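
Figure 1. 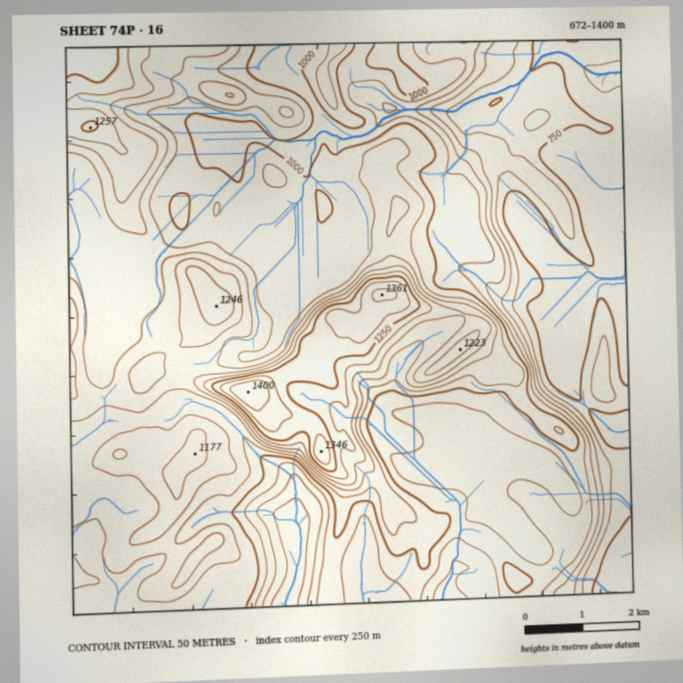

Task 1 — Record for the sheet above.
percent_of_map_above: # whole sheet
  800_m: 85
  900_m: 79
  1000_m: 55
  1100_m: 22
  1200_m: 8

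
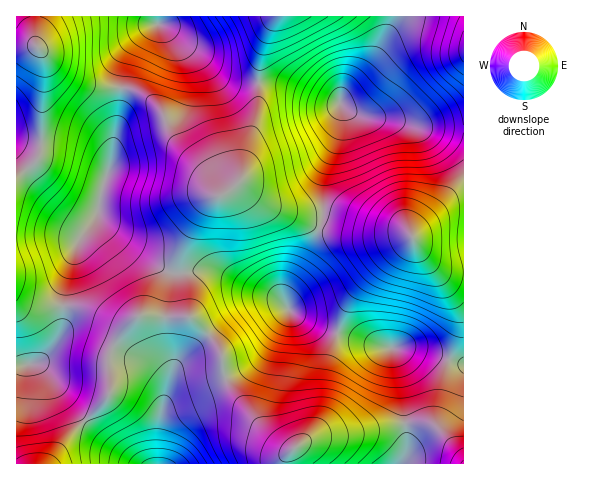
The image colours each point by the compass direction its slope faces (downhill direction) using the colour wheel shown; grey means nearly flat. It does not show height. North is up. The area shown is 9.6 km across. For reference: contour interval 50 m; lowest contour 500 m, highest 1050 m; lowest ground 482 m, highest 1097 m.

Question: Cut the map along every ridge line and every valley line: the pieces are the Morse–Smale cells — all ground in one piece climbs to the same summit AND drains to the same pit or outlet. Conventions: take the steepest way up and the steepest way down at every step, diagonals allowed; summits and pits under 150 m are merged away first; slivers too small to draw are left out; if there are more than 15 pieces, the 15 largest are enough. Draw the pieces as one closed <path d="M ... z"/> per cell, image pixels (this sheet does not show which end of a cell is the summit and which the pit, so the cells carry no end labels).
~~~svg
<path d="M210 270l-27 3 5 41 16 15 15 19 4 9 2 20 9 16 22 28 24 23 8 5 5 0 21-12 34-3 56-11-2-39-10-36-9-1-65-21-25-12-16-17-31-10-23-13z"/><path d="M157 316l-18 0-18 18-9 15-4 12 2 16-1 18-4 7-37 35-18 26 235 1 2-8 5-7-8-3-10-6-18-19-22-28-10-19-3-21-8-13-24-23z"/><path d="M42 52l2 36-4 64-2 7-22 19 1 187 11 0 13-5 10-10 9-16 3-8 1-35 4-20 9-27 21-31 3-23 9-24 11-69-1-9-23-1-28-10-9-6z"/><path d="M97 213l-18 26-6 16-9 36-1 35-7 17-18 19-22 3 1 99 32 0 19-27 37-35 5-11-2-24 1-12 12-21 15-16 3-2 50 0-6-43-16-1-30-19-38-33z"/><path d="M341 105l-1 24-16 45-1 44-4 10 28 7 62-1 4 3 9 16 15 14 10 5 16 1 1-143-48-3-25-7-24-2-17-6z"/><path d="M321 228l-3 2-12 27-20 36 0 11 7 10 30 15 60 18 30 1 43 14 8 1-1-90-16-1-10-5-15-14-9-16-4-3-62 1z"/><path d="M127 88l-6 1-9 71-11 30-3 27 14 16 25 20 28 17 14 4 3-2 0-16 3-12 14-29 8-11 12-9-7-8-9-18-29-31-12-27-19-17z"/><path d="M159 24l-13 7-16 18-7 18-2 21 22 6 19 17 12 27 29 31 11 21 7 6 13-8 7-9 5-29 12-37 1-30-24-2-12-4-24-23z"/><path d="M463 16l-70 0-3 11-16 32-30 33-4 12 8 6 19 8 24 2 25 7 47 2z"/><path d="M271 82l-12 1-1 30-12 37-4 25-5 10 26 19 56 24 4-10 1-44 16-45 0-26-20-4-29-13z"/><path d="M238 185l-27 14-12 16-16 36-1 21 34 0 30 15 28 9 11 8 2-14 19-33 13-28-56-25z"/><path d="M392 16l-114 0-10 16-6 17-3 33 32 4 32 14 17 2 4-10 30-33 16-32z"/><path d="M158 16l-123 0 0 24 2 7 8 9 15 15 9 6 28 10 23 1 4-26 6-13 16-18 12-7z"/><path d="M405 347l-12 2 9 35 2 39 24 0 6 3 29 32 1-94-37-12z"/><path d="M277 16l-118 0-1 8 41 30 24 23 19 5 16 0 4-33 6-17z"/>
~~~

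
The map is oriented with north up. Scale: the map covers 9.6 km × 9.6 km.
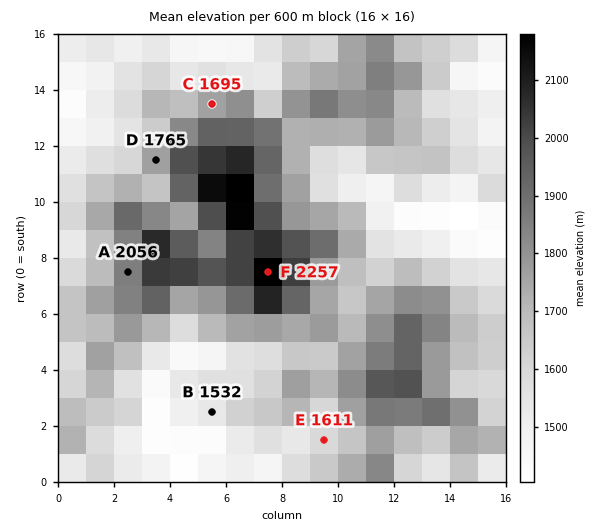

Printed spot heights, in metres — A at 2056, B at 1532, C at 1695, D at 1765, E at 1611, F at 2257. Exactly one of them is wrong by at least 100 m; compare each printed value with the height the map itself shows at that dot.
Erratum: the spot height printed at A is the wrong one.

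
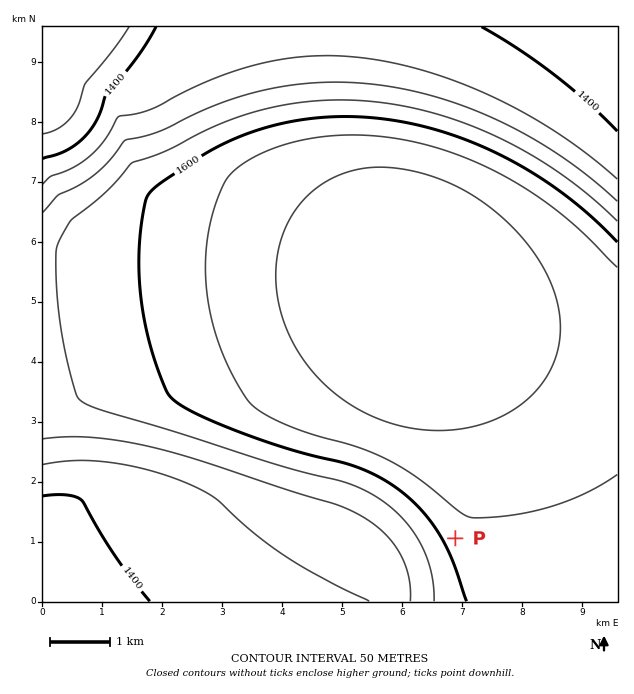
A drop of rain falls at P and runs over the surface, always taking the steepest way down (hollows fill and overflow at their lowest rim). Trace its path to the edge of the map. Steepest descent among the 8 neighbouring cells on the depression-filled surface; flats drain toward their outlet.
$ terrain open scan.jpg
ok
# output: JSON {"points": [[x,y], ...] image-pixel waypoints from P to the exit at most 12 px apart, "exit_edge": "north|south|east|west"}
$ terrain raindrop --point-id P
{"points": [[455, 538], [443, 550], [431, 553], [419, 555], [407, 559], [395, 570], [383, 582], [371, 594], [364, 601]], "exit_edge": "south"}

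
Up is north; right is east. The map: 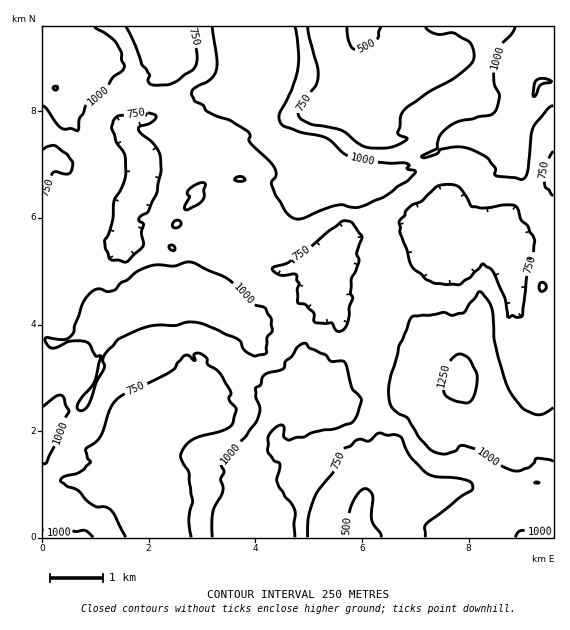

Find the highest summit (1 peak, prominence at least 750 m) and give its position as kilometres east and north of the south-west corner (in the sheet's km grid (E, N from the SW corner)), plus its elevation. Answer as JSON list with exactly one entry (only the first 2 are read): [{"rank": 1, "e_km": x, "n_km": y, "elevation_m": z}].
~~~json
[{"rank": 1, "e_km": 7.86, "n_km": 3.04, "elevation_m": 1374}]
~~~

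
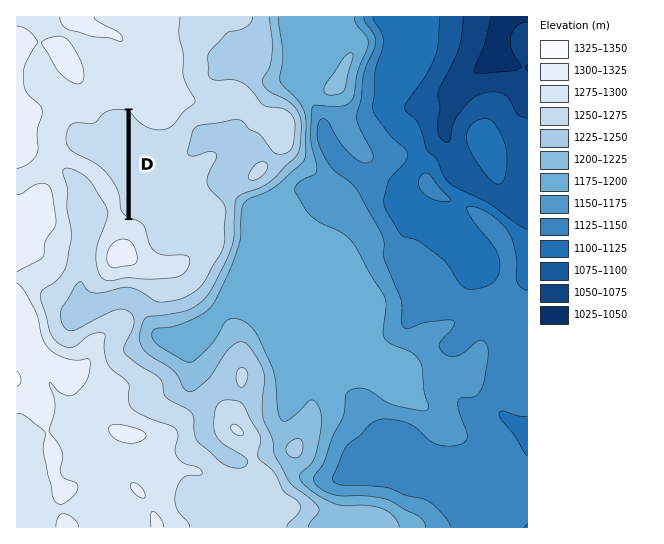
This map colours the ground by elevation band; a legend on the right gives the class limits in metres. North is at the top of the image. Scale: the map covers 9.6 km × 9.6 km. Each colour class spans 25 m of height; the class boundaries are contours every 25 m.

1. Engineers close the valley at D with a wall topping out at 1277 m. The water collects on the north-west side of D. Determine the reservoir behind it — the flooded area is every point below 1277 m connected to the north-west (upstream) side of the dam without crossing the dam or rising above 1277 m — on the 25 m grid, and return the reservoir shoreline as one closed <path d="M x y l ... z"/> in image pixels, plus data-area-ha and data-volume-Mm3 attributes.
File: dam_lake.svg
<path d="M126 108l-21 1-6 3-6 7-4 1-18 0-6 6-1 5 0 14 1 2 8 8 12 4 16 9 11 13 7 14 0 15 6 7 2 0-1-109z" data-area-ha="124" data-volume-Mm3="14.38"/>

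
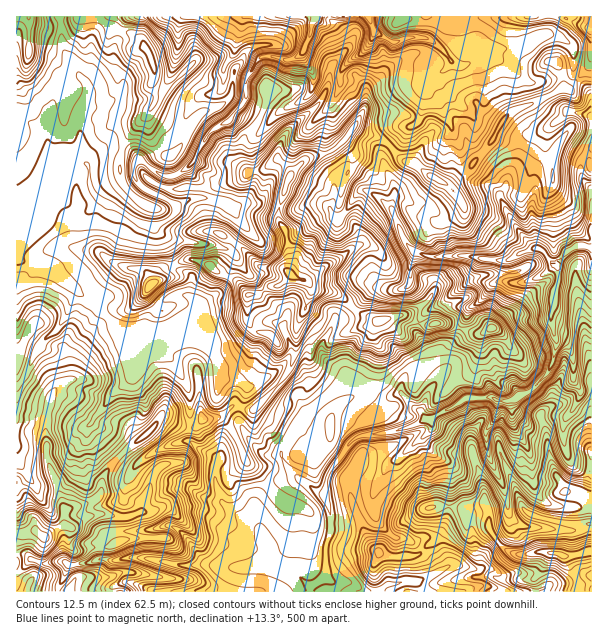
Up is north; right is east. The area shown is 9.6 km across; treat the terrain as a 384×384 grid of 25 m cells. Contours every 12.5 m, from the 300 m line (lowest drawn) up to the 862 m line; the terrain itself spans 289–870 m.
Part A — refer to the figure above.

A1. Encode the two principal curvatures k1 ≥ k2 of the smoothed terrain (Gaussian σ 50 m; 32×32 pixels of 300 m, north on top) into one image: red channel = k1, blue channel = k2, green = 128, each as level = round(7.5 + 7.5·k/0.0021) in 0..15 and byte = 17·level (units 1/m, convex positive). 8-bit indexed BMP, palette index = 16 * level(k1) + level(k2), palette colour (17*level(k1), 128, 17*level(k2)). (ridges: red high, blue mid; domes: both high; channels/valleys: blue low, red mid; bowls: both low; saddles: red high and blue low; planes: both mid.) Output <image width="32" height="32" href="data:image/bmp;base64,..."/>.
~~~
<image width="32" height="32" href="data:image/bmp;base64,Qk02CAAAAAAAADYEAAAoAAAAIAAAACAAAAABAAgAAAAAAAAEAAATCwAAEwsAAAABAAAAAAAAAIAAABGAAAAigAAAM4AAAESAAABVgAAAZoAAAHeAAACIgAAAmYAAAKqAAAC7gAAAzIAAAN2AAADugAAA/4AAAACAEQARgBEAIoARADOAEQBEgBEAVYARAGaAEQB3gBEAiIARAJmAEQCqgBEAu4ARAMyAEQDdgBEA7oARAP+AEQAAgCIAEYAiACKAIgAzgCIARIAiAFWAIgBmgCIAd4AiAIiAIgCZgCIAqoAiALuAIgDMgCIA3YAiAO6AIgD/gCIAAIAzABGAMwAigDMAM4AzAESAMwBVgDMAZoAzAHeAMwCIgDMAmYAzAKqAMwC7gDMAzIAzAN2AMwDugDMA/4AzAACARAARgEQAIoBEADOARABEgEQAVYBEAGaARAB3gEQAiIBEAJmARACqgEQAu4BEAMyARADdgEQA7oBEAP+ARAAAgFUAEYBVACKAVQAzgFUARIBVAFWAVQBmgFUAd4BVAIiAVQCZgFUAqoBVALuAVQDMgFUA3YBVAO6AVQD/gFUAAIBmABGAZgAigGYAM4BmAESAZgBVgGYAZoBmAHeAZgCIgGYAmYBmAKqAZgC7gGYAzIBmAN2AZgDugGYA/4BmAACAdwARgHcAIoB3ADOAdwBEgHcAVYB3AGaAdwB3gHcAiIB3AJmAdwCqgHcAu4B3AMyAdwDdgHcA7oB3AP+AdwAAgIgAEYCIACKAiAAzgIgARICIAFWAiABmgIgAd4CIAIiAiACZgIgAqoCIALuAiADMgIgA3YCIAO6AiAD/gIgAAICZABGAmQAigJkAM4CZAESAmQBVgJkAZoCZAHeAmQCIgJkAmYCZAKqAmQC7gJkAzICZAN2AmQDugJkA/4CZAACAqgARgKoAIoCqADOAqgBEgKoAVYCqAGaAqgB3gKoAiICqAJmAqgCqgKoAu4CqAMyAqgDdgKoA7oCqAP+AqgAAgLsAEYC7ACKAuwAzgLsARIC7AFWAuwBmgLsAd4C7AIiAuwCZgLsAqoC7ALuAuwDMgLsA3YC7AO6AuwD/gLsAAIDMABGAzAAigMwAM4DMAESAzABVgMwAZoDMAHeAzACIgMwAmYDMAKqAzAC7gMwAzIDMAN2AzADugMwA/4DMAACA3QARgN0AIoDdADOA3QBEgN0AVYDdAGaA3QB3gN0AiIDdAJmA3QCqgN0Au4DdAMyA3QDdgN0A7oDdAP+A3QAAgO4AEYDuACKA7gAzgO4ARIDuAFWA7gBmgO4Ad4DuAIiA7gCZgO4AqoDuALuA7gDMgO4A3YDuAO6A7gD/gO4AAID/ABGA/wAigP8AM4D/AESA/wBVgP8AZoD/AHeA/wCIgP8AmYD/AKqA/wC7gP8AzID/AN2A/wDugP8A/4D/ALanose2s7Oz5OS1hoeHh4eGhoW0g5ODpaalpKPEc5WmksFwsKCw0bCQoIR2d4eGh5eFhci2t6eEc4OTpaSVx5WT2bPVtPfExfjDtoaHh4eHl5SWyMikpZaVpsXl5ufG17bHxdh0hKSxsOOVhod3h4eXg4alkqWVhaem52KSkqS0taK2psW1xsjnt4WGhnaHl7iCp4aFptrHt5bXkPjDk5SkcsaGx5WGtpWElZWGdqeXlIS3hoWFt6eVxcXSg6W4t5SmxoW2loPHpbWUlaamloS3kbiHhYWmlnTVkNWDt9SiddaFhobXpJDW6YJ02JWEmJizs7iWg5aUlfewxYP2cLaF14Z1hnbX14KgpoTFlYWGh7iQoLHVoqWm9/GjlPiByIW3hnWDp6fWuKPpxYS2l4WHqJa3t7OhkKbn4KC21oKnhaiXmJWUlpTZgsWUteiUhYWGl4eWpKPlkKCwoLT3xrSEmKint5RlhraDtoSFhPaDl4WHh5eEp5bW2NSywNDEw5OXh5eXhnaGhaandoeGotWmdXWEpYSWhnamlqb6oPTEpoOnl4eGh3eHloaGlXT4s6S1g7fGpYN0haZ017ihsce1paOXh3aGh4eHh4S35rPWhaPGuLfG4+bT1/nGpoCFx5WplZeGlrWUpoZ2ldaGhbS1Y5XH1/jDtaOh17W2gZW2hZeGhoZ1pfZxdHRi+Oa1c+fFxoNxcMTVwtOjdbaSpaaHhoaHhpe16NaTteWzksXXyJVjdafB5vnHs9TTosOytIaHh4a317amtff3pZPkxbel58V12KSQkKCAkIDlsaHWh4eYlqd1hnZ0opHUxWCkxbZzttjIgMe3psenpoKllKGHd4eHh4eEhKOnx6aCpfimhWO1p5WRqKfHp6ahtZeXs4eHh4eGhLfnooOVhHRz9XN1lbKWgqWGdce4lbO0uKezh4eHl4anw9Ll56antpTEx4WGxYKmdYXHx4SElaXHt4KIh4eHhsehwLGQtZfI1rX3lXS3lYS31qaVx4aFh7eWtIiHh4eHppK2uNWguZaD+JPn5qWWpLamdYa2t4aXp7aDiIeHhoeGp6eG15CixpPVw4OE96WmdKamlYXHhoaE6KSHh5eGh4eXyIaG57Gg14HU04O195WnlJWXhZbXl4aRoYaHh4eHhoW2lnWF1bDmp6PBs4XmdXZ2h4aXhoa25sa0pYWHhneHdde0tpaT4PfYx6DlpbemdoeGh4eHhoR0trXVlYaGhpWX2ILX2LL2sJCQo9iwpLe2h6aFhoeHlsmmtcWVhJeWlbjIlMWmhZX2+Nagl+eQwKCxk5eHhoaElIK0xpaTuaa2s6OSo5N1hZSUxZDG2MDY2Na3iIeXtsazxdg="/>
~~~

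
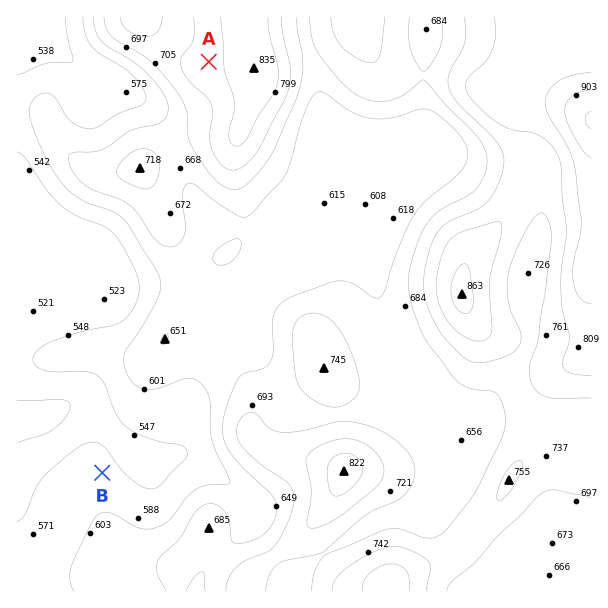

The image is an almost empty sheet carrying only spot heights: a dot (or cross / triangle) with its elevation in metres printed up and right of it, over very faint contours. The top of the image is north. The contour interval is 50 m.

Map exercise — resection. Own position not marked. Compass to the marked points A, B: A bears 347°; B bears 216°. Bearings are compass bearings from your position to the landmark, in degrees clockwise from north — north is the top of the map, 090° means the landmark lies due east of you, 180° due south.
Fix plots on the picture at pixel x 255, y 262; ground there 630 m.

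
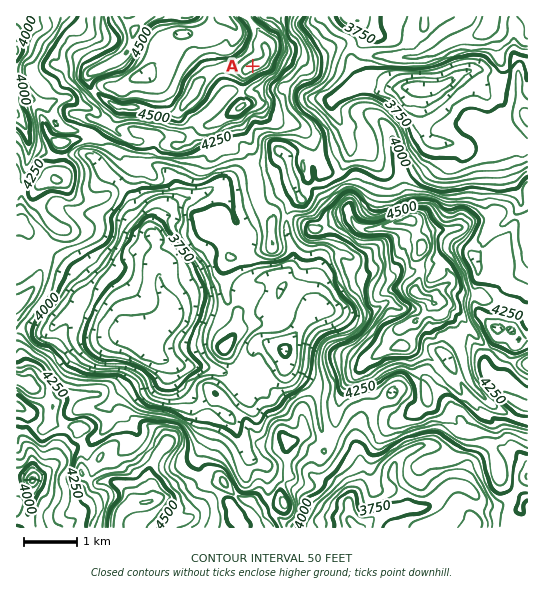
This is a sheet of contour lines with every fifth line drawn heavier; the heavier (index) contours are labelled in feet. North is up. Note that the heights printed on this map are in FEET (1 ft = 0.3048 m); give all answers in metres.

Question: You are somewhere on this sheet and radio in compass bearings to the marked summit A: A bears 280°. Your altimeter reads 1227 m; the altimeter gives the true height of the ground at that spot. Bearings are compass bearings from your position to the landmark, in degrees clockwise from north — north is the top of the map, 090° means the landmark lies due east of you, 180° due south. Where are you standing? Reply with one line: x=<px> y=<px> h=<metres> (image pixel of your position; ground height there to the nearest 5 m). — x=316 y=77 h=1225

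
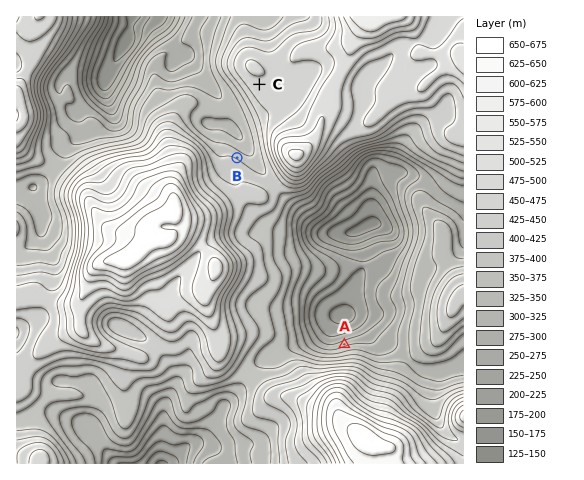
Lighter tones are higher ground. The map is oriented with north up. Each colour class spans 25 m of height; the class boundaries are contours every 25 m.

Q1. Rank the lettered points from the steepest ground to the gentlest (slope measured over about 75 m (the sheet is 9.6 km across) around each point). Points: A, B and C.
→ A B C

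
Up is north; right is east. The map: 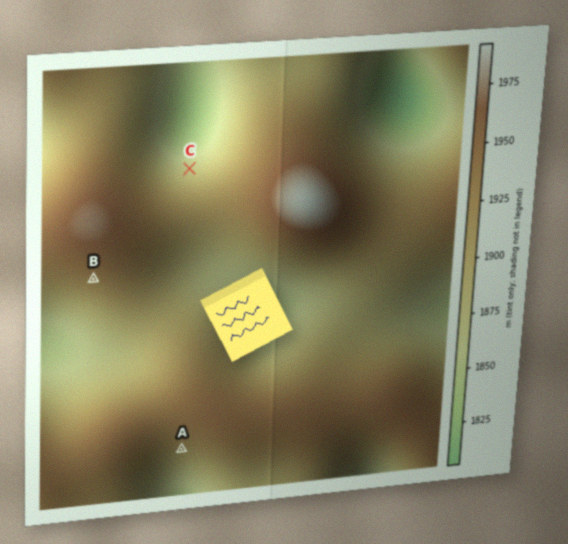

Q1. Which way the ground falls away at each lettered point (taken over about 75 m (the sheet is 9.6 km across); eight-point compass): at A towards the S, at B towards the S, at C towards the N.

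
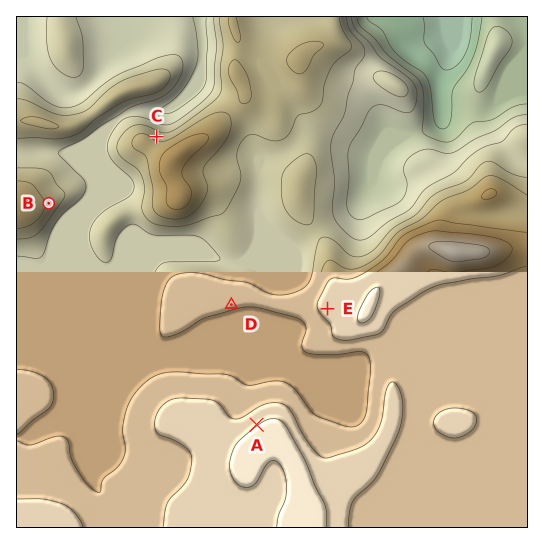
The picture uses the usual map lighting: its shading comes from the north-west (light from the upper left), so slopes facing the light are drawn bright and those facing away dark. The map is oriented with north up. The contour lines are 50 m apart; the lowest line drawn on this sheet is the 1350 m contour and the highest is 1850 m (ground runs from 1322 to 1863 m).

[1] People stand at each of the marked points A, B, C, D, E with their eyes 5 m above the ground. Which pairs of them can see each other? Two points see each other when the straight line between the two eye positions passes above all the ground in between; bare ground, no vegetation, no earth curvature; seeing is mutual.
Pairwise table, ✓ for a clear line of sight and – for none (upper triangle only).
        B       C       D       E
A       ✓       –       ✓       ✓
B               –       –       ✓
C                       –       –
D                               ✓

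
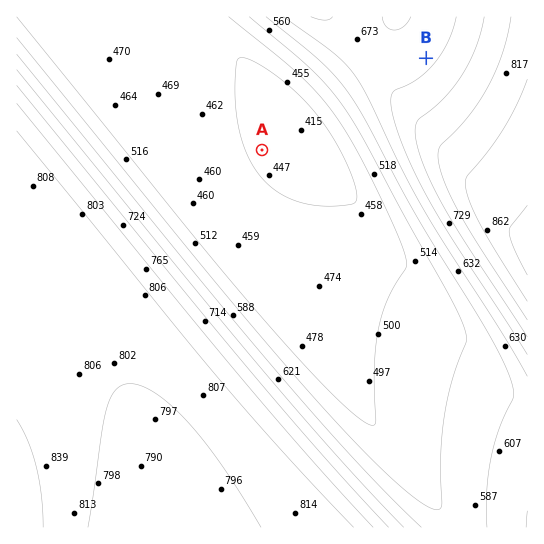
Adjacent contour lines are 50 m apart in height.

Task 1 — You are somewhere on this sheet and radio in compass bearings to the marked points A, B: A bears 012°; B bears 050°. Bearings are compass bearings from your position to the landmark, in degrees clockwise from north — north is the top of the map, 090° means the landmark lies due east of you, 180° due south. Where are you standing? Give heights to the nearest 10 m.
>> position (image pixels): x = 250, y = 206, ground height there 460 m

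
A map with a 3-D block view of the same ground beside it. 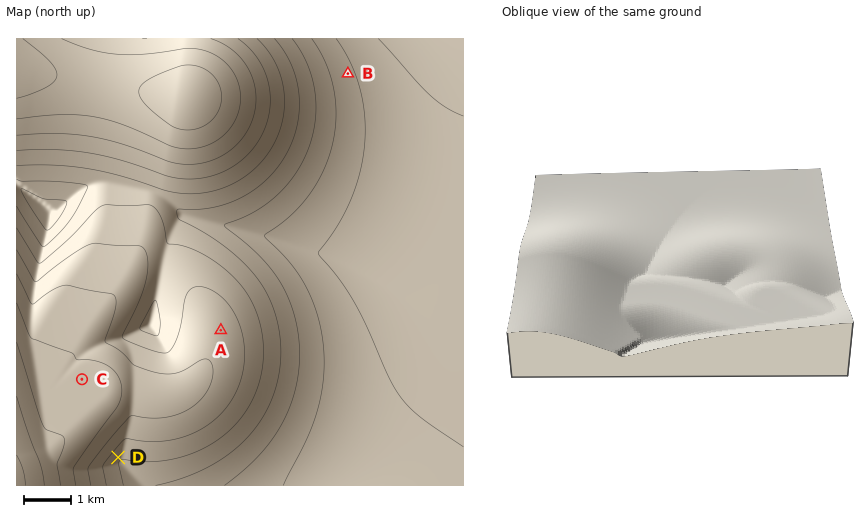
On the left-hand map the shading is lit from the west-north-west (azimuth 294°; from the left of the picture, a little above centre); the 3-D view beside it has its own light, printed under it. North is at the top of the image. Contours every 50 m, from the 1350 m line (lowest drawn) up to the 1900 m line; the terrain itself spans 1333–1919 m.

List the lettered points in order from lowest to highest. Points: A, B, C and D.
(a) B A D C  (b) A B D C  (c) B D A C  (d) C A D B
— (c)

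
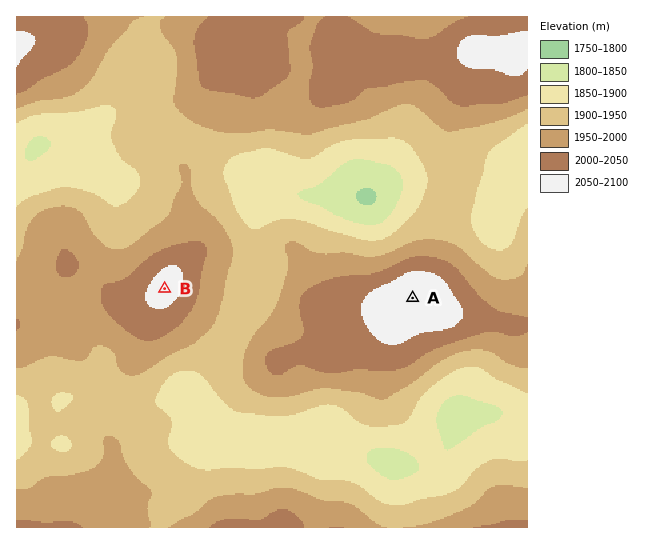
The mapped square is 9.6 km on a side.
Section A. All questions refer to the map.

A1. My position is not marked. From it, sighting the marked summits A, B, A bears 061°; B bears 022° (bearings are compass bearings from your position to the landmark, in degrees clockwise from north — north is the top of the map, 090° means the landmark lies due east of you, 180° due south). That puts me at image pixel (88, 478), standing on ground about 1970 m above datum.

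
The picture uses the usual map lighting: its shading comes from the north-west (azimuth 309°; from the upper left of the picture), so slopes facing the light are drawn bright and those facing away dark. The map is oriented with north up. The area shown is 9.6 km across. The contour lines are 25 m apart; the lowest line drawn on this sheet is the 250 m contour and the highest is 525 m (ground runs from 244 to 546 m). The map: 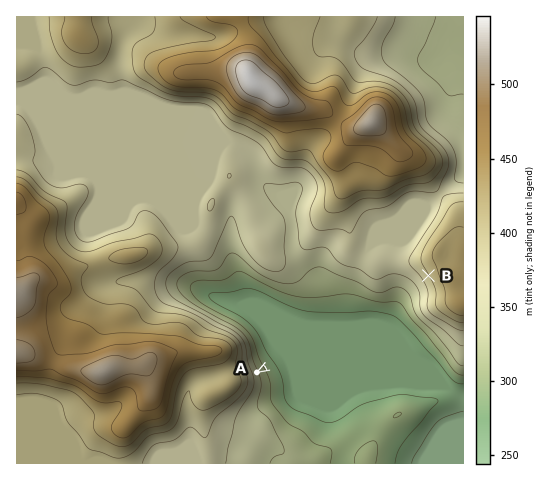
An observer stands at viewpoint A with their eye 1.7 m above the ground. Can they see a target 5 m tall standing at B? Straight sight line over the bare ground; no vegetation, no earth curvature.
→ yes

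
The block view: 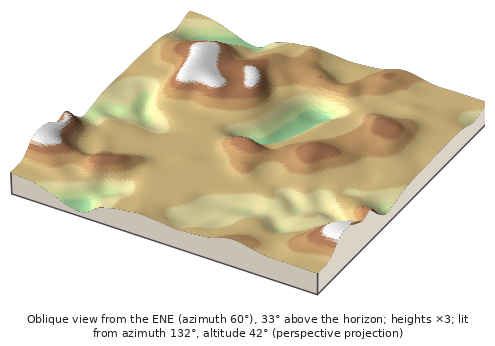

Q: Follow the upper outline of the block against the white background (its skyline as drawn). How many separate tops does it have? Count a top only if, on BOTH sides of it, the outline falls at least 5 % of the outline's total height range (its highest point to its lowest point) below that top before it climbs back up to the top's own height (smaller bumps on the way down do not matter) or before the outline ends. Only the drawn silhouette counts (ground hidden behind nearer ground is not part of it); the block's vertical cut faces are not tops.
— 1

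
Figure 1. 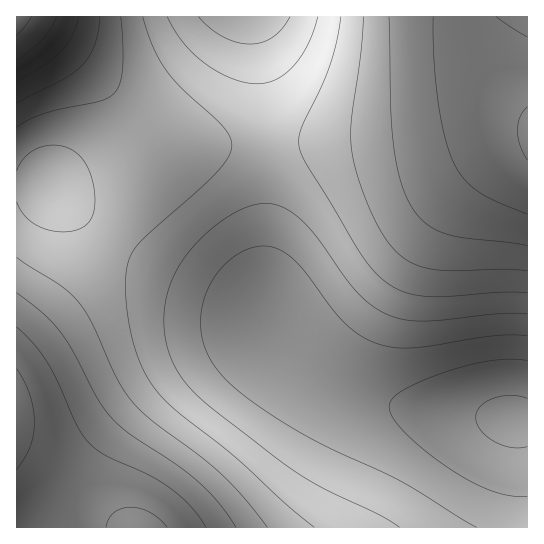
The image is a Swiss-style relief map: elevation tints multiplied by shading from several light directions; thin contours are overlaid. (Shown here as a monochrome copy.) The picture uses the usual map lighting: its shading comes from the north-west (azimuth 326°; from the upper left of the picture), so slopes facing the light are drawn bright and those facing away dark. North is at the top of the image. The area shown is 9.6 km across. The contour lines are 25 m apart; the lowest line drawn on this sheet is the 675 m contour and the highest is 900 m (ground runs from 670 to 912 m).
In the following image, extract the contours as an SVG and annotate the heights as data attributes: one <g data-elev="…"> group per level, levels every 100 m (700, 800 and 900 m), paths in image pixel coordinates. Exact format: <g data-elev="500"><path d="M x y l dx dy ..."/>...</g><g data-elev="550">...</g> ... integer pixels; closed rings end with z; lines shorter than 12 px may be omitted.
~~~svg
<g data-elev="700"><path d="M527 497l-17-1-17-5-19-8-21-12-25-18-22-19-12-15-5-12 3-8 9-8 18-9 26-10 24-7 22-4 19-2 17 1"/></g><g data-elev="800"><path d="M267 527l-24-30-22-23-22-19-47-34-20-19-16-25-27-59-14-20-16-13-42-28"/><path d="M17 127l12-7 13-6 57-13 9-3 6-5 6-10 3-14 0-23-2-29"/><path d="M363 17l-2 38-10 64 0 27 4 20 8 25 10 26 11 20 9 12 10 9 11 6 12 4 23 3 53-2 25 2"/></g><g data-elev="900"><path d="M17 35l14-18"/></g>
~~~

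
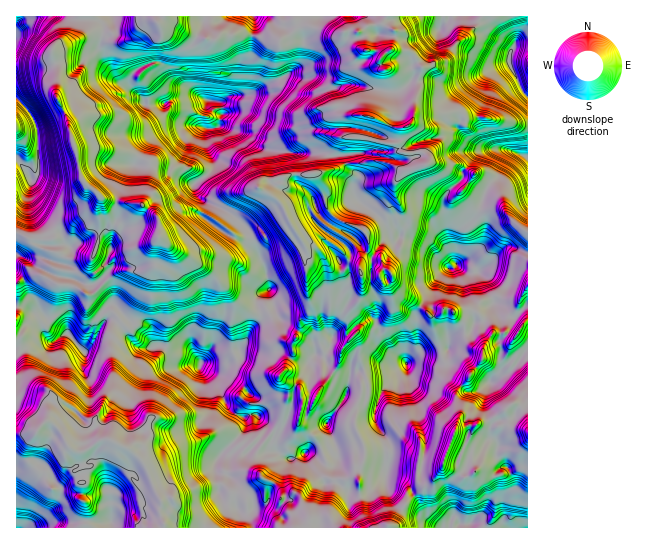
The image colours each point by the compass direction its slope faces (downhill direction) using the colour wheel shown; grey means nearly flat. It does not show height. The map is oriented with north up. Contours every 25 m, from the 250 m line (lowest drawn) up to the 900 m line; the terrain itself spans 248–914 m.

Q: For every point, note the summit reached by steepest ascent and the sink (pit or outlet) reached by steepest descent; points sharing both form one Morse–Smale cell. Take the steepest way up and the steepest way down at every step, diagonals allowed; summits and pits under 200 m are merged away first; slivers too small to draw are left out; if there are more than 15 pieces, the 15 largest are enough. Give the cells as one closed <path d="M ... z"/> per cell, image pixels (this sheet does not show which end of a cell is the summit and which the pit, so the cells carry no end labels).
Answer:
<path d="M157 21l-8 0-6 3-13 16-5 1-8-1-6-5-22-2-26 14-9 1-2 7 5 12-1 30 11 20 8 32 6 2 17-3 27 4 24 9 2 12-3 9 0 13-5 10 14 12 2 16 2-4 9-5 11-12 13-3 16 7 28 21 12 0 16-5 21-14-7-16-11-8 13-17 12-4 25 0 20-5 11-5 32-2 20 10 18-5-7-13-7 0-6-3 0-21-9-2-16-9 10-31 0-12-5-12 1-8-6-4-10 0-5-5-3-14-10-1-13 5-13-7-18-4-5 2-17 13-36-7-24 2-10 5-16-3-21-12-15-1z"/><path d="M287 217l-24 16-5 0-8 4-12 0-4-4-5 10-12 10-19-1-4 3-8 0-16-8-11-10-3 8 0 17-5 6-5 3-25 0-10 5-20 19-4 0-16-10-10 0-18-9-12-1-15 10 0 52 3 9 2 3 12-5 21-3 9-6 6 0 16 16 10-12 9-17 2-2 8 0 9 9 5 9 11 10 22-3 10 6 18 0 11 10 0 8 16 16 12 22 6 6 11 6-2 12-16 18 7 2 5-3 8 4 14-17-2-15 14 19 0 10 9 7 12 3 9-6 7 0 9 8 8 2 9-6 1-4-10-30 18-26 6-24 28-6 18 0 9-3 13-11 27-2 3-12 8-4 8-2 0-3-1-7-11-9 0-3-10-2-4 6-9 1-16-15-16-6-9-11-6-1-3-4 0-6 4-6-3-4-15 0-6 4 3 12-3 20-13 15 0 19 4 5-10 12-4 17-16 20-6 14-4 3-8-1-3-14-17-8-4-4 8-10 6-13-1-11 7-12 1-10 8-7 3-8-4-16 0-41z"/><path d="M114 320l-8 0-2 2-9 17-10 12-16-16-6 0-9 6-21 3-13 6 7 21 14 16 6 2 5 6-5 26 6 2 7 7 8 16 6 5 11 0 10-8 12-4 30 16 6 6 12 29 6 11-1 13 5 14 54 0 8-10 2-15-6-2-3-4-1-18-4-14 4-8 21-22 5-9 0-7-11-6-6-6-9-18-19-20 0-8-9-9-20-1-10-6-22 3-11-10-5-9z"/><path d="M465 333l-14 4-5 14-27 2-13 11-9 3-18 0-28 6-6 24-18 26 10 30 0 2-7 6-8 2-12-10-7 0-9 6-12-3-9-7 0-10-14-19 2 15-5 8-9 9-8-4-5 3-8-2-10 12 0 8 16 10 3 14 8 2 3 2 15-14 2-4 11 4 9 11-2 4 7 3 1 9 6 8 2 10 90 0 2-3 4 0 14-24 22-16 14-18 1-9 16-41-4-23 27-35 0-8-9-3-6-6z"/><path d="M162 16l-146 1 0 81 15 16 5 11 3 38-2 10-7 4-5-8-9-8 0 72 13 6 5 0 1 4 8 6 18 4 8 6 21 0 3-3-2 13 2 5-4 7-2 14 7-2 17-17 10-5 25 0 9-6 1-20 3-7 0-19-6-7-12-8-38-5-20-18-15-60-12-24 1-30-5-12 0-5 6-3 5 0 26-14 22 2 8 6 11-1 13-16 6-3 9 2z"/><path d="M437 163l-8 0-24 8-10 12 0 14-7 10-24 24 5 12-1 10 6 4 7 2 3 10 8 5 0 5-5 4 11 12 16 6 16 15 9-1 4-6 10 2 0 3 11 9 1 10 4 0 8-12 8-3 8-15-6-17 0-5-10-10 10-6 18-18 8 0 14 6 1-20-21-19-7-17-9-9-10-5-7-10-16-9-13 1z"/><path d="M527 16l-140 0-3 9 11 6 0 8-4 10 19 3 11 15-4 12 2 11-4 11 0 13 23 1 21-3 8 7 20-2 40 8z"/><path d="M50 421l-4 0-9 11-21 2 1 94 147-1-4-13 1-13-6-11-12-29-6-6-7-6-25-10-25 14 3 12-6 4-12-14 3-10-5-11z"/><path d="M505 411l-18 10-10 3-10 16-14-5-12 35-12 15-22 16-12 22-6 2 0 3 60 0 2-8 8 4 7 0 1 4 61-1 0-96-15-4z"/><path d="M382 161l-32 2-11 5-20 5-25 0-12 4-13 16 11 9 9 20 14 20 4 5 6-2 4 3 17 23 9 0 6-6 12 2 5-4 15-1 0-3-7-2-6-4 1-10-5-12 24-24 7-10 0-14 9-12z"/><path d="M513 247l-8 0-18 18-10 6 10 10 0 5 6 17-8 15-8 3-5 9-7 4 3 8 6 6 9 3 0 8-27 35 4 17-3 18 30-8 26-17 6 1 9 12 0-163z"/><path d="M459 112l-44 3-8 12-7 2 0 21 6 3 16-1 5 3 2 8 16 2 13-1 16 9 7 10 10 5 9 9 7 17 20 18 1-106-41-9-20 2z"/><path d="M313 245l-8 1 2 44 4 12-2 9-9 10-1 10-7 12 1 11-6 13-8 10 4 4 15 6 5 15 7 2 5-3 6-14 18-22 2-15 10-12-4-5 0-19 13-15 3-10-2-18-3-6-9 0-6 6-9 0-11-17z"/><path d="M386 16l-40 0-1 3 3 11 9 3 3 13 5 5 10 0 6 4-1 8 5 12 0 12-10 31 16 9 12 1 4-1 6-8 2-18 4-11-2-11 4-12-11-15-19-3 4-10 0-8-11-6z"/><path d="M345 16l-182 0-4 7 15 2 9 7 16 7 15 1 7-5 24-2 36 7 17-13 5-2 35 11 10-6z"/>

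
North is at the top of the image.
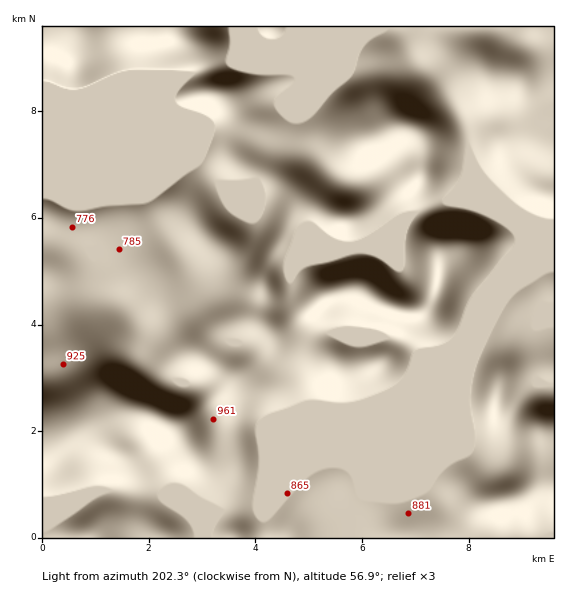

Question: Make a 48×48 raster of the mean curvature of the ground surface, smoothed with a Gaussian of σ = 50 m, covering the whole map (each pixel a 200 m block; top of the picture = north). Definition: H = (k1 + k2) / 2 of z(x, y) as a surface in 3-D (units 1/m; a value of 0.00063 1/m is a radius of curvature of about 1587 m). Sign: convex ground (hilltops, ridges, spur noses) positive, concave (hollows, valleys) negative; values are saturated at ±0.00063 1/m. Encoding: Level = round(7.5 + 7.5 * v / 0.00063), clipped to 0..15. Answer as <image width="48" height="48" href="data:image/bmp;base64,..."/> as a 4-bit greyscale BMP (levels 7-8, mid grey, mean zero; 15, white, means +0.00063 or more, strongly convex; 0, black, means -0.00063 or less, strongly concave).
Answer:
<image width="48" height="48" href="data:image/bmp;base64,Qk32BAAAAAAAAHYAAAAoAAAAMAAAADAAAAABAAQAAAAAAIAEAAATCwAAEwsAABAAAAAAAAAAAAAAABEREQAiIiIAMzMzAERERABVVVUAZmZmAHd3dwCIiIgAmZmZAKqqqgC7u7sAzMzMAN3d3QDu7u4A////AGet/Zd4vbhmfuloy4Z3d3eaqpd4hkNYdnRIzbiJmXV3WZZFq4d3d3eImYdnh0RphXdRe7l3ZUd3d3Rlapd3d3d2eHVXu5iqhjV2NXZVRXd2eIV3V5l3d3dmVmVYvM3tqEEBMyNFRXVniZVndYmId3d3d1aJmHm926l0ITV2QyR4iadXd2iZh3eId2aZdTNa29yWVoqoU0aHebhHd3Znd3h3d3VnZUE4yrypis25dnmWWLk3eHd3d4h4eHdkRmM4uau6qql2ec2lR7hHd4d3d3eHiHd3N3NJypq7uoVEe+6UN5VXh3d3d3d4h4h3N4Rb64mry5dnr/+0JnNHd4iHd3d3iHd3KJRu/Ymqu7u8///XRnQTZ3d3d3d3eHh3GtU763iau73u2neamahlVFZURWd3d4h2LfgkdVZ5zd25dAA2vMuYiGVXdSJXd4d2HPsyMjRXvtlTMyIUncuYd2eaqYczd3h3Cv11ZjRWi5QASHVnnNuWVme9y821R3eHCP6XiWdmeXMCaarMmJqYZWjOus/6J3d3NcyHiniIeIZEaKzbdVaKlle7dGvpEkZ3YplleGiIeJllV4mpdlWMt1VkRVNDEjJHdHl1Z2eHd4hlZ3d5qpi8uFMiMhAEirgld1qGZ3d2ZnZWiHZnmqu5d4dTI1ad//tBd1mnd3dlVVVYmXZWd4mXM57aib7///xAZ3Wpd4dmVlVoqYZmZmjKMH//3f+3af5QF3Z6iJh2Z3d4mYZmdmr9MG3///xQBP+DA3dmiqmHd3eJmYZnh1n8Elma3/owBP+3QFd3V6mHd3eJmXZoiFXMNzABWaUACP/blAZ3d4d3d3d4h2V5q3N9hndiAAFiDP/u2UJ3d2Z3d3d4dlebzII75nd1RHdzHv///qdnd3eIiHeIZWm8uXIX6Xc1lzV1Df///JZnd5mZqoiYZovKdTIEvGSf/rY3BZmIYxR3ZclUWIiYeKzJQVcjnbnP/syDIAAAAmdjNmNnZVVDOby4NndSjduYiIq5ZBA1d3Y3vXd3d3d3UYunR3dUndpjIkeavZM3d2SKy4d3d3h3dieWZmd4rLhBESV53+hFdkeZh3d3d3eHd3RXiqqIeHUzRVVWv+hkdImGZ4eHd3d4h3dlvLhkRUQ2mpdUfLdTRql2eYeHd3d3h3d0u5ZEVVVYzcp1a8ljOMuImYh4h3d3d3d1eoZnZ3Z5zty6vdpzOcuZiHh4iHd3d3d2WZmYdVZ5u7rf/+pSSJmYiIeHeId3d3YxaIiHRlFYqpnO7KcyV3eHeHd3d3d3d1VquoZTZ3UXqqu6iHU0eHeHZ3dEd3h3d17//8l2V3cxeKynZmVHmoipZgAhAHd3d2O+/curl3dzA3p1RER5q6ncdwn/kQAREAACMwE1Z3d3QGd1MSWazarch4z/2oQiMiMxAGd3d3h3comHQkiqzJiqh5vMypiavO7scHeHd3iHdIqYVYmaynVnd4mrqZmaz//+oHdlZ3eHd0d1WJl3h0NGiHm8uZmZvv/JUHd+h3h4d3UzWJdURCNqqQ=="/>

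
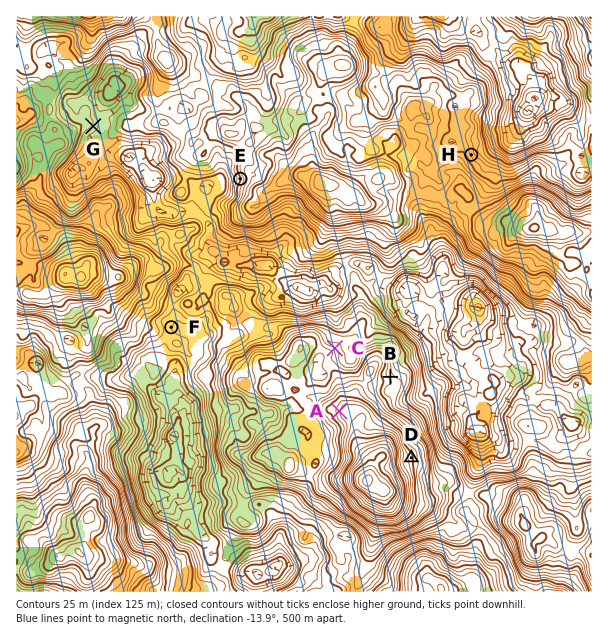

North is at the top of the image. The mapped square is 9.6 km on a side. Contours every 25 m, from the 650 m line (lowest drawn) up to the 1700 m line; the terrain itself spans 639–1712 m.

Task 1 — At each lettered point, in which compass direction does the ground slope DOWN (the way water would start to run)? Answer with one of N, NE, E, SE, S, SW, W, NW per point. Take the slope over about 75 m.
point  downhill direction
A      W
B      NE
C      NE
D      E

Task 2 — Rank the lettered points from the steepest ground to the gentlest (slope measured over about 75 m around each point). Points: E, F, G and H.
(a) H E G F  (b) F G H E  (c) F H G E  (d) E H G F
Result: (d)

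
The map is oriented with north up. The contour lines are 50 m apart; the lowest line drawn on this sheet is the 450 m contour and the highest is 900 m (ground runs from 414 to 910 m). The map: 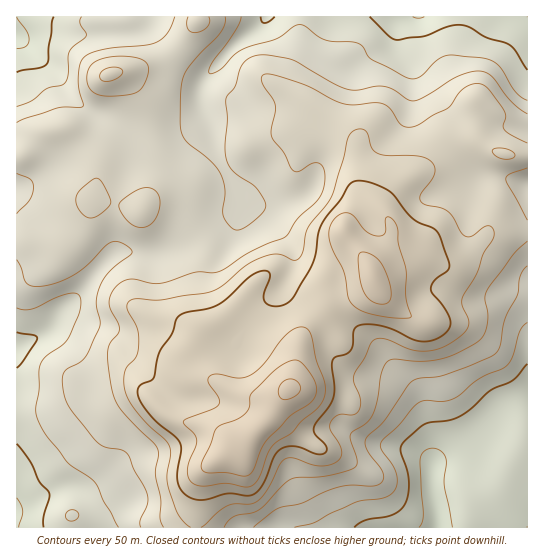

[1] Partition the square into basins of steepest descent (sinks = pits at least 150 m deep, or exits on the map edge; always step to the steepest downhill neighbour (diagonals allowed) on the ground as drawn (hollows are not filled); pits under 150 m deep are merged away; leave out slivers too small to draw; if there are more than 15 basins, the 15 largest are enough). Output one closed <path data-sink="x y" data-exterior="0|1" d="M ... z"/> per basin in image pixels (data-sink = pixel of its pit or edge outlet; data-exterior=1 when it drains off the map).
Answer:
<path data-sink="438 527" data-exterior="1" d="M477 141l-15 0-13 4-22 22-25 14-14 14-4 7-1 9 8 12 1 12-21 32 2 18-14 8-26 8-26 28-8 16-8 39 0-19-3-7-10-10-44-31-7-2-28 16-8 16 0 6 9 17 7 7 31 16 19 6 17 0 11-6-17 26-29 32-17 5-18 15-5 16-3 22 1 19 331-1 0-370-27-4z"/><path data-sink="418 17" data-exterior="1" d="M527 16l-329 0-2 7-9 15-18 19-20 10-30 5 4 1 16 17 8 13 2 10 2 21 6 23 0 14-13 36 15 1 16 5 10 9 14 20 5 16-1 31 6 26 0 8 20-8 49 33 11 13 2 23 8-39 8-16 26-28 26-8 14-8-2-18 21-32 0-8-9-16 0-5 5-11 14-14 25-14 22-22 6-2 22-2 24 12 26 3z"/><path data-sink="17 510" data-exterior="1" d="M66 129l-21 3-19 21-10 4 0 370 179 1 4-41 5-16 18-15 17-5 29-32 16-25-10 5-24-2-43-20-7-7-8-13-1-10 8-16 10-8 0-8-6-26 1-31-5-16-14-20-12-10-14-4-14 0-4 3-28-8-22-2 6-23-2-15-16-21z"/><path data-sink="17 37" data-exterior="1" d="M197 16l-180 0-1 139 10-2 19-21 21-3 13 13 16 21 2 15-6 23 22 2 29 8 15-40 0-14-5-16-5-38-14-20-10-10-4 0 30-6 20-10 18-19 10-17z"/>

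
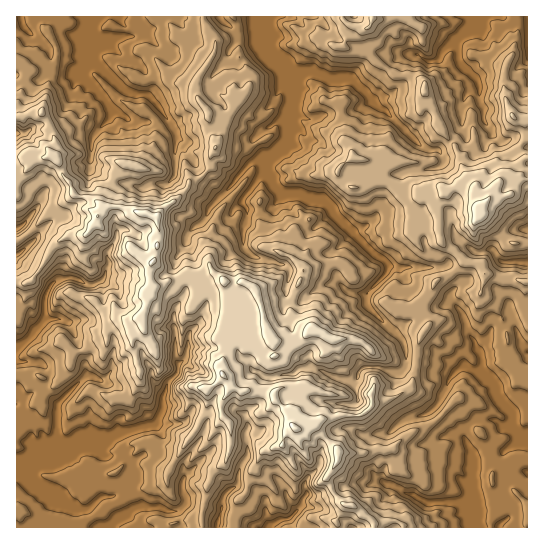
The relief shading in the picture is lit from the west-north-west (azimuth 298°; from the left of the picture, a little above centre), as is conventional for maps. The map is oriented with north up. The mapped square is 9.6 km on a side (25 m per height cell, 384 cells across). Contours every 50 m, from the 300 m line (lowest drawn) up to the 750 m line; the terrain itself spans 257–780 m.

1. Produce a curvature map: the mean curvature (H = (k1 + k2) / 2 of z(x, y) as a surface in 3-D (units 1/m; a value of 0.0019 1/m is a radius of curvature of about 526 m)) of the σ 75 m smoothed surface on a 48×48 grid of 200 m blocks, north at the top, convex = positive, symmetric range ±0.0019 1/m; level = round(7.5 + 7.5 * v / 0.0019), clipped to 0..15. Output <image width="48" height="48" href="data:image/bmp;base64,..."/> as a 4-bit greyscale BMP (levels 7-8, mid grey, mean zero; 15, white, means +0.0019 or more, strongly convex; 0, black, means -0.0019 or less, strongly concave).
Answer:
<image width="48" height="48" href="data:image/bmp;base64,Qk32BAAAAAAAAHYAAAAoAAAAMAAAADAAAAABAAQAAAAAAIAEAAATCwAAEwsAABAAAAAAAAAAAAAAABEREQAiIiIAMzMzAERERABVVVUAZmZmAHd3dwCIiIgAmZmZAKqqqgC7u7sAzMzMAN3d3QDu7u4A////AJiqqqhkiazanwXVYyW6jJJvzOyqmHWme7mHdVm2NWQCnmHJpZYJZZv4eLlpl2WoWqh1VoSKpVPEPXD7hNgzaf+IWYABNWWnepZGeJhlianxfcArZ6WgfEYoYQPbqWWomGWaqJiZZnrAiscpmTeQ/VRDBryohWa3h2iHiZqadonzN85G1DnDH7ZEfah4h1aodmZmZpdXh2SpYm+AuTpOCfiYiXiHiFamuqd3ZWZ5qYhvWirgrumpPPibvXV4mDiVV4aGh2ZEasZt9HbQhYm5d4QzKOlkZWuqdKeVmGeEQRJTp4vwYl3KsxFlUGzJZ3p1SJizima0mXGLO05ht2p3zf/5ZSErlnV6OnnDbmaqx6E4RlsVSKiHUhBPmXdR2pukWWeYBtzLmdBannqdqrd3rvd/W9vDXalUqHiLsHcUb4MO/6qopqzelkBPlKx6G6ZFqcyWvANWjy8xcH+FEgAFAUUpIExHRWNXm0MWrCuTfC9ASdt0bNxRmaYUmy13dHaauV65i4ilps8kN4lneZqDqqOPyB1liIOJsxOM1Xijt9wnKappiKeojO/7dh2WeVVqk7BMs6mVurQJCJtnepaO6ph3QHrYiCpZaMYCAkWZvZkNgmt3e2WLlzd0CXasxVtJSqoZeHqaSaom1mqHildYh4cxvKmEYXt3S3sL3v6Xa7lkqFp3qWZTl3gJ6Hi3J52WWq5A/BFUeuqHd1uK2nPmNidgm2asRXtWe6+QAEcGZsSKh6+tmtLadW3ZCmmtxSu83mn3WtwHZusYmcKHRBDcmKusMjIiKb+iMRnbOagLzbsUW8RxA62nVapwKJm3XXZCVICOh7cj939hSqlx/8hpuXgFuHtrxRgK/8pIy/jgYW9zSoiCpoiFm4FbmatcYrlXdgilY4+BWX9HIcaAqHmaZwR2h5pbVO6VRLC5NI237/8ztHl0llmtoUmWZXlrNa/GV9g5l5zLmIj9VQtx+zaBEHqGVph5Y5y6p7dEf3l2QUN+qGDDmiIDJb23apma15e4xqZT3Ud2NSIH6YgNRUyrmsmaqHmsjJh7iak31RJ6v/9HmLhUlJ3KrKdmZkMjOJp5mbqvxyTe64k4R8uURFeIqKqqqszHK1WYa7ysqmS3Z4lFZ/p6hkVVc3uImIQBe4VmmDWLdGKWd4piV8tVb5R1adl3qkCauGlDKlB8aZNHZWolmZp4U4RpuZhopgeOo6gYmvvoaLlFNqY4W6ilm2R1FJd4Qbttc8Va/Zn4N4lG3aF5joa5ZpRcqcdDKJqqhKI51aPKVoVtQhV4yUibqHZY2txDV3nnhnKepJRoZlayW4eot2max1dZo0QnmEn3eYFslopZVGs32mmXmzeK6lZVIyF6rLy6hjRsadl5iGWMZHtme5Rrc1WEaIdrp3YDommLtKd4l2iWirZGd9SZNVaIm8uoZCCjdOp49JZah2ZWiGaJhdpnRnmqu5dmZ2nlRKaGtGSqZliYZmepadd4Vli5pHnbV0rmdUV4lkqZmWand4mGfFHXVnh4WOiPuu2IqoWGhg=="/>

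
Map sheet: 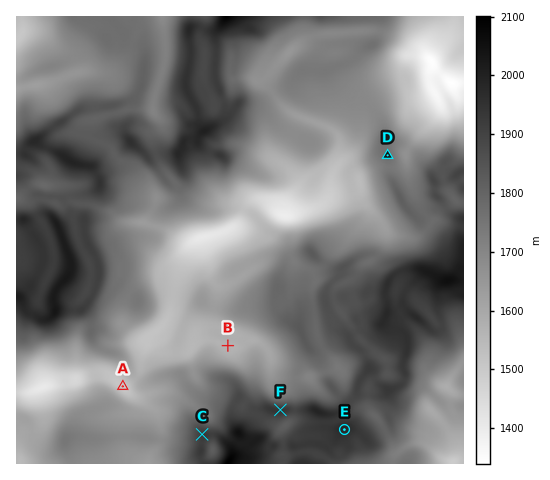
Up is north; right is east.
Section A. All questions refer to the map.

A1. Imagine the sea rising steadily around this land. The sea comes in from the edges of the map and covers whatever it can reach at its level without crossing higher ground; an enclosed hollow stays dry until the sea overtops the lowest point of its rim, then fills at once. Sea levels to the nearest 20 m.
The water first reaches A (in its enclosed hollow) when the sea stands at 1540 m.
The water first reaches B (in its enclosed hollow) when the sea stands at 1580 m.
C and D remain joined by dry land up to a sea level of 1740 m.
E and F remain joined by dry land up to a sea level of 1900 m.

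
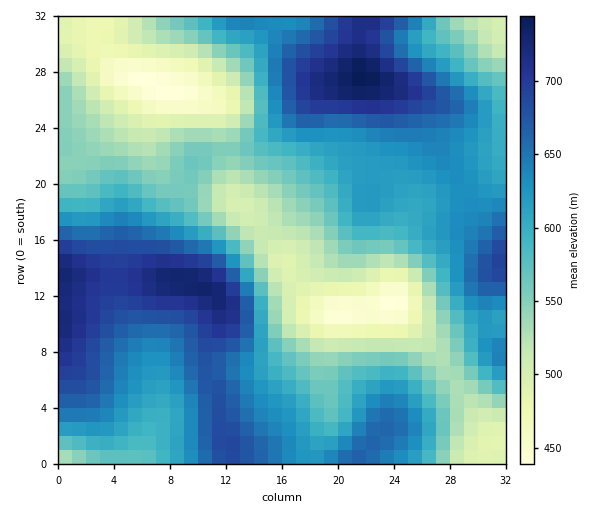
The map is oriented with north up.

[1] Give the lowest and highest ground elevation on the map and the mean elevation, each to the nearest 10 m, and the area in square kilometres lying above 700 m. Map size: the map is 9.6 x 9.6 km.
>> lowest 440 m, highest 750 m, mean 600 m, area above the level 7.7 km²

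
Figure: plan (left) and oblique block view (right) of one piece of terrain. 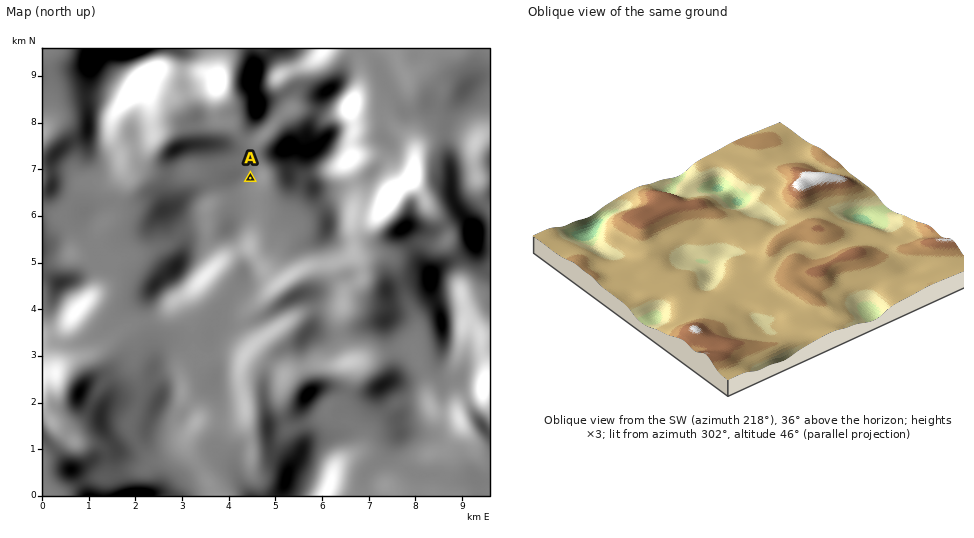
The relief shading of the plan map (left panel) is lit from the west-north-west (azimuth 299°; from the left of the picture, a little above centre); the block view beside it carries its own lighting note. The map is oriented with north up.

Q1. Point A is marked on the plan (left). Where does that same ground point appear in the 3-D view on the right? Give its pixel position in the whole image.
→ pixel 704 225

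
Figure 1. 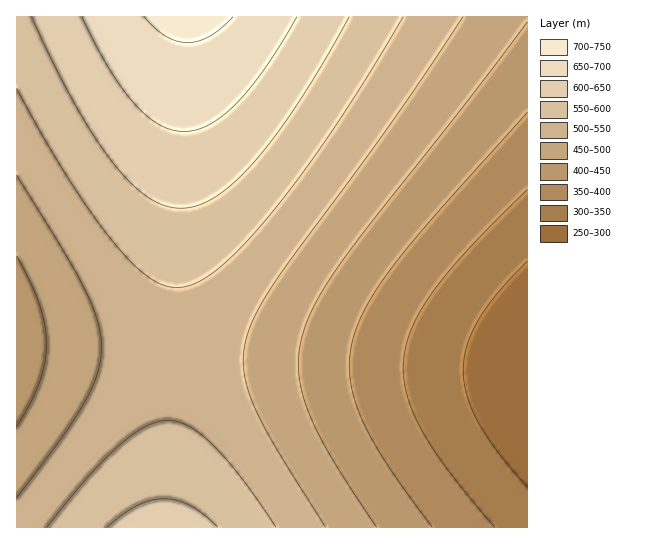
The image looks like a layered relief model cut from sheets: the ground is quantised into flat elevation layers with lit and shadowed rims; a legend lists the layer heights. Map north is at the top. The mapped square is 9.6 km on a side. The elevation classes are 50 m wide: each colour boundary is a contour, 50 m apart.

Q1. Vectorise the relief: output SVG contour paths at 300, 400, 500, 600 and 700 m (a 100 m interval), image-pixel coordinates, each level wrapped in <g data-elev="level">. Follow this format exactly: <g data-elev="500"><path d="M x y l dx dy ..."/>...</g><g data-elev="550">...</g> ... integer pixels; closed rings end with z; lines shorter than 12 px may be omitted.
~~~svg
<g data-elev="300"><path d="M527 487l-29-35-20-30-11-27-4-25 4-25 12-26 19-26 29-32"/></g><g data-elev="400"><path d="M432 527l-46-64-14-24-11-21-7-20-4-19-1-18 3-18 5-17 9-19 27-41 41-50 93-104"/></g><g data-elev="500"><path d="M326 527l-50-80-23-42-6-19-3-16 0-16 2-16 10-25 20-32 113-155 74-109"/><path d="M17 175l47 76 21 39 12 31 4 26-1 14-3 13-13 29-22 35-45 60"/></g><g data-elev="600"><path d="M218 527l-15-13-13-8-13-6-14-1-13 2-13 5-15 9-15 12"/><path d="M32 17l21 45 21 40 20 34 19 26 17 20 17 15 18 9 16 2 17-3 17-8 19-15 20-20 22-27 23-34 50-84"/></g><g data-elev="700"><path d="M144 17l11 11 11 8 11 5 10 2 11-2 12-5 12-9 11-10"/></g>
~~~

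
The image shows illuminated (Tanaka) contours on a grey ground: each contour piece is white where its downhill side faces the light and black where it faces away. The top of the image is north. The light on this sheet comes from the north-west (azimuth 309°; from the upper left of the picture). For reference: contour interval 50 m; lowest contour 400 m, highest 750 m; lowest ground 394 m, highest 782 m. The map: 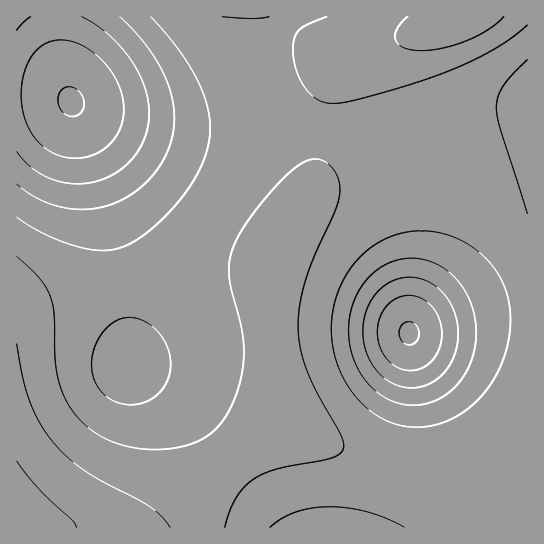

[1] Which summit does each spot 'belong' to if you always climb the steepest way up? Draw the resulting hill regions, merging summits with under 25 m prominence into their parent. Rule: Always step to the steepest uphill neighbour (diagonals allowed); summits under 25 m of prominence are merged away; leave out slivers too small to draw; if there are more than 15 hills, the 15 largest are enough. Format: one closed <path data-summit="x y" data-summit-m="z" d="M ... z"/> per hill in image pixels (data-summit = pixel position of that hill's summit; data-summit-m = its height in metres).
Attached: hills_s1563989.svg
<path data-summit="17 519" data-summit-m="782" d="M45 95l-29 0 1 433 511-1-1-415-33 9-56 10-72 1-103-11-72 3-53-4-49-9-16-7-7-5z"/><path data-summit="458 17" data-summit-m="734" d="M527 16l-470 0-1 18 7 41 8 27 18 9 30 6 46 6 36 1 26-3 36 0 103 11 56 0 59-8 41-9 6-4z"/><path data-summit="17 17" data-summit-m="516" d="M55 16l-39 1 1 78 28 0 26 6-12-46z"/>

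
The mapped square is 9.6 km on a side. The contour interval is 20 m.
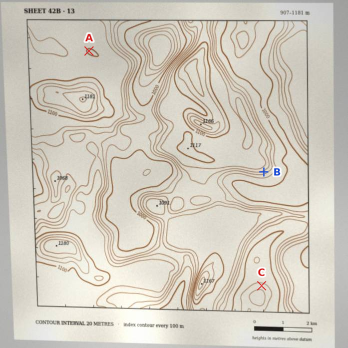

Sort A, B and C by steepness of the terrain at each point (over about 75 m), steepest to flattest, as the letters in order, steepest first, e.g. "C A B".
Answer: B C A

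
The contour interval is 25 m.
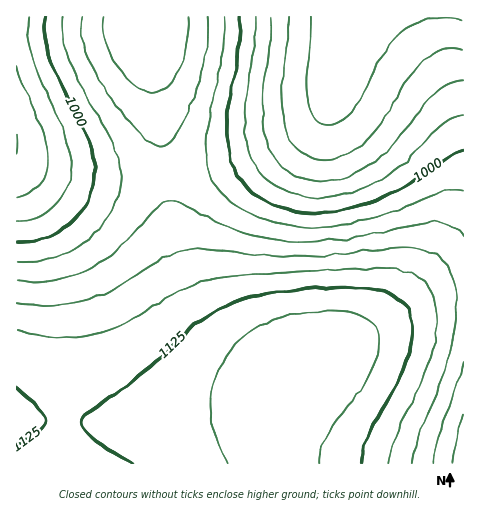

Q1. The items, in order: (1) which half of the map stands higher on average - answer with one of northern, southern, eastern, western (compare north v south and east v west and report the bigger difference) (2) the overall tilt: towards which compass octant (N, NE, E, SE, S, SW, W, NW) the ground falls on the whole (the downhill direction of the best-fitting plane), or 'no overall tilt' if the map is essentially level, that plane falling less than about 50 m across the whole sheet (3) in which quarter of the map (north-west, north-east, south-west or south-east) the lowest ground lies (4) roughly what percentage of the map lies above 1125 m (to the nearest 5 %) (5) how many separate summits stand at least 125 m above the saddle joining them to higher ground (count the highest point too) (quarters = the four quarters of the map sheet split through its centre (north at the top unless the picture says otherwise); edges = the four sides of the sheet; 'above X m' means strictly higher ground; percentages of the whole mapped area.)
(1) On average the southern half of the map is the higher ground.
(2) On the whole the ground falls towards the north.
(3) The lowest ground is in the north-east quarter.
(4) About 20 % of the map lies above 1125 m.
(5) Counting only tops that stand 125 m proud, the map has 1 summit.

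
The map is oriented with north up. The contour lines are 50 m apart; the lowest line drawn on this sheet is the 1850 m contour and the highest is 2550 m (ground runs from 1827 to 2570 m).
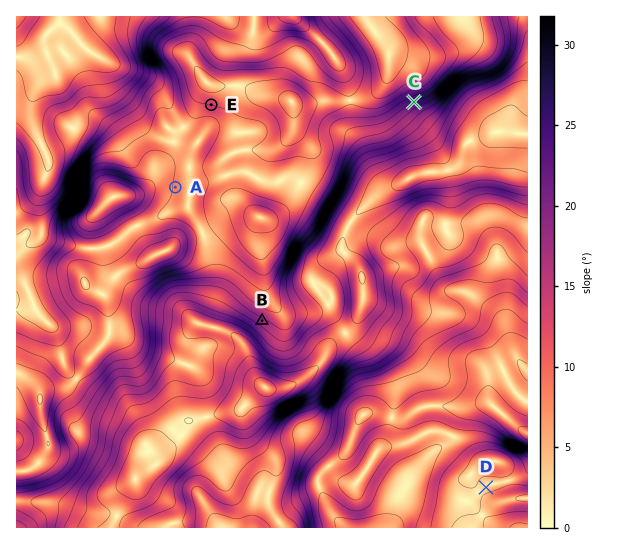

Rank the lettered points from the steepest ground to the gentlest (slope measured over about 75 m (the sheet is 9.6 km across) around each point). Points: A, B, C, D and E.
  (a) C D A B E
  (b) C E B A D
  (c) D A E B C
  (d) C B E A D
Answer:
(d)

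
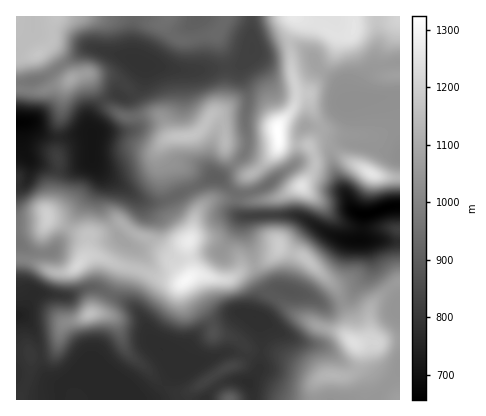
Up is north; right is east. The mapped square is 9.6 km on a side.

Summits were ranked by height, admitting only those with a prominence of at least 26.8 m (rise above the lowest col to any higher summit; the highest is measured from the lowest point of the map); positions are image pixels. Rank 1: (278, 132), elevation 1324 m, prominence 668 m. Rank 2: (186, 280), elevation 1301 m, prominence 350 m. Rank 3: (188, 242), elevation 1272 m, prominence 44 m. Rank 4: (372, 174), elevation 1255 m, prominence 181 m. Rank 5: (302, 186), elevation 1246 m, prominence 109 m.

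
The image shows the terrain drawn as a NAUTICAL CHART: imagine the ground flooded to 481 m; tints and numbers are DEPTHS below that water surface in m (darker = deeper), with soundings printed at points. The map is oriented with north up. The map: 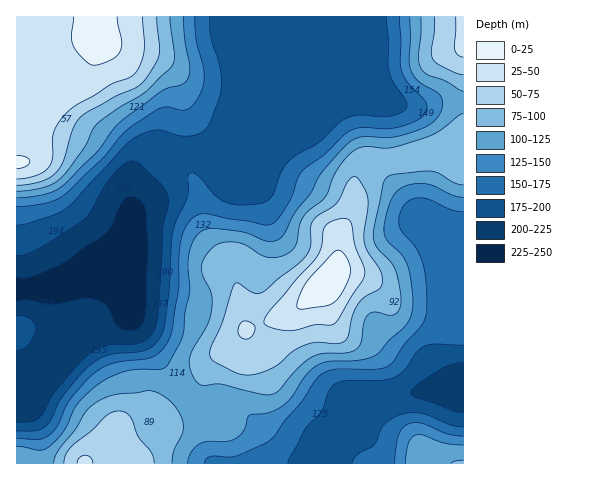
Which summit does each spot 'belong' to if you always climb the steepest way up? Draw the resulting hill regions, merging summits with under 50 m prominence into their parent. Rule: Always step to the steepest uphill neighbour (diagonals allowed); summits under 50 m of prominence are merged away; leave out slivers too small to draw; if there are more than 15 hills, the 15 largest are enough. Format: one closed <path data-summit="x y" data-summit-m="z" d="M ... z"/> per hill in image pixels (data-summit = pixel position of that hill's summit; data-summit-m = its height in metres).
<path data-summit="326 284" data-summit-m="478" d="M463 101l-19 0-19 5-21 0-9-2-14 4-28-2-19 6-89 37-80 1-17 6-8 8-7 11-3 8 2 33-14 22-13 11-16 10-21 16-30 14-20 0-2 2 0 81 8 1 14-6 14-16 18-7 54-27 2-5 7 7 57 85 16 49 7 11 102 0 7-13 15-7 20-16 15-24 7-5 38-7 13 3 33 0z"/><path data-summit="95 22" data-summit-m="474" d="M229 16l-213 1 1 273 21-1 30-14 21-16 16-10 13-11 14-22-2-33 6-15 8-8 11-8 10-2 32 0 12-6 8-7 7-14 9-32 0-13-3-15z"/><path data-summit="463 46" data-summit-m="434" d="M463 16l-233 0 0 47 3 15-1 19-8 26-7 14-8 7-11 6 47-1 89-37 19-6 28 2 14-4 9 2 21 0 19-5 19 0z"/><path data-summit="84 463" data-summit-m="434" d="M126 312l-2 5-54 27-18 7-14 16-14 6-8 1 0 24 10 6 9 16 4 17 2 27 171-1-9-19-13-40-57-85z"/><path data-summit="463 463" data-summit-m="382" d="M419 392l-40 7-5 3-17 26-20 16-15 7-6 12 147 1 1-68-34-1z"/>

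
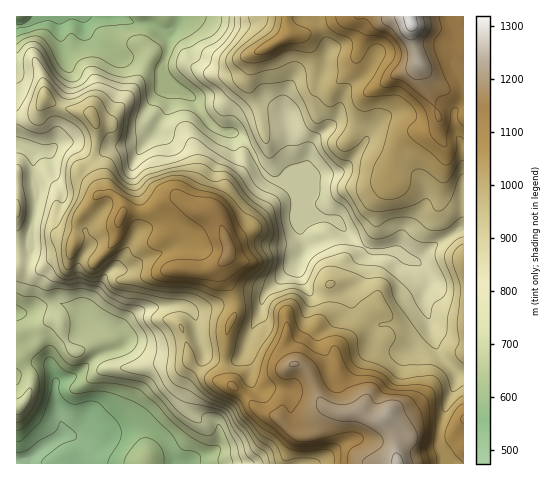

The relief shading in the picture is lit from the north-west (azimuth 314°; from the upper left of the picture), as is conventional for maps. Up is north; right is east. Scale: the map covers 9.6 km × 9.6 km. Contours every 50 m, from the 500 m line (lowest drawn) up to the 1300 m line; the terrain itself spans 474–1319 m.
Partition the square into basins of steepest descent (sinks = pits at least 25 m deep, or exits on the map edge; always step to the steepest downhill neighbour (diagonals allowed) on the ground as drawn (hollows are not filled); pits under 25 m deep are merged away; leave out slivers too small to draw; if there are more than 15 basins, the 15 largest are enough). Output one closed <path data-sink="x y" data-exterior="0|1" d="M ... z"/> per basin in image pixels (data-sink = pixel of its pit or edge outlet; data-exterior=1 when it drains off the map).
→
<path data-sink="17 27" data-exterior="1" d="M410 16l-19 1-20 7-7 10-7 21-6 4-17 0-15-5-17-18-13-2-3-18-270 1 0 101 12 0 7-4 10-16 12 8 32 7 4 4 3 9 0 17-3 19 7 21 1 11 10-1 4 3 6 7 3 9 22 0 19-12 14-2 15 10 16 4 8 6 12 32-2 6-5 7 0 7 12 31 0 12-7 13-2 10 0 41 2 5 18 14 10 12 22 9 16 17 6 2 15-4 3-4 4-12 6-8 12 5 20-1 15 8 8-2 8-6 18-4 11-7 14-18 30-27 0-105-24-44 6-57-6-17-2-18-14-31-2-15-9-26z"/><path data-sink="26 462" data-exterior="0" d="M111 193l-13 1-18 21-3 7-3 20-6 21-3 6-8 4-8 10 0 14 4 17 5 6-6-1-16 9-20 5 1 131 447-1-1-106-29 26-14 18-11 7-18 4-12 8-9-2-10-6-20 1-12-5-6 8-4 12-4 4-9 4-8-1-19-18-22-9-10-12-18-14-2-5 0-41 2-10 7-13 0-12-12-31 0-7 5-7 2-6-12-32-8-6-16-4-15-10-14 2-19 12-22 0-5-12z"/><path data-sink="17 145" data-exterior="1" d="M45 98l-10 16-7 4-12 1 0 145 12 5 12 0 10-8 17-3 4-5 6-31 9-14 14-14 0-11-7-21 3-19 0-17-3-9-8-5-28-6z"/><path data-sink="17 313" data-exterior="1" d="M69 255l-7 4-7 0-15 10-12 0-12-4 1 67 19-4 16-9 5 0-5-8-4-24 2-7 16-13 4-8z"/>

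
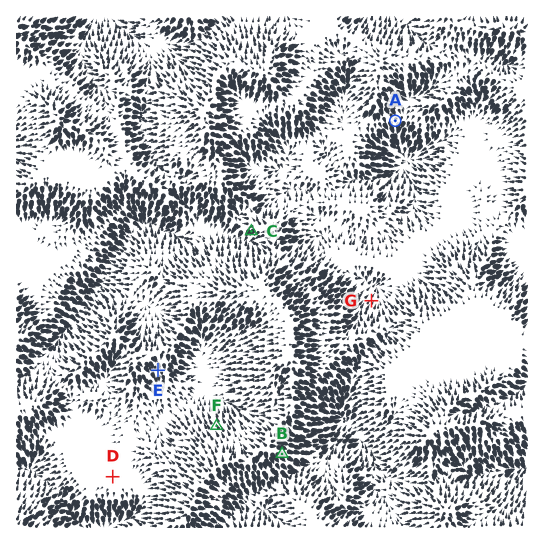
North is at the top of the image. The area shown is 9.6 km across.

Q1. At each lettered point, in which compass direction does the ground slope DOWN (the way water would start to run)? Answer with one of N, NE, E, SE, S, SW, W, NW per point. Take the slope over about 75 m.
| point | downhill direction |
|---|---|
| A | S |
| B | SE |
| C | SW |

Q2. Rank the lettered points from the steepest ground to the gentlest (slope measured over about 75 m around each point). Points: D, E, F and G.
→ F E G D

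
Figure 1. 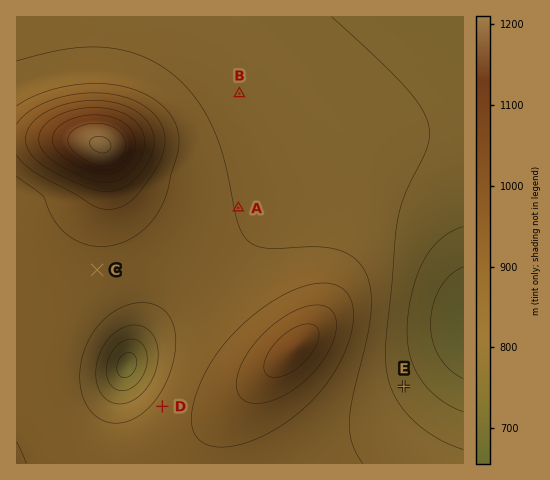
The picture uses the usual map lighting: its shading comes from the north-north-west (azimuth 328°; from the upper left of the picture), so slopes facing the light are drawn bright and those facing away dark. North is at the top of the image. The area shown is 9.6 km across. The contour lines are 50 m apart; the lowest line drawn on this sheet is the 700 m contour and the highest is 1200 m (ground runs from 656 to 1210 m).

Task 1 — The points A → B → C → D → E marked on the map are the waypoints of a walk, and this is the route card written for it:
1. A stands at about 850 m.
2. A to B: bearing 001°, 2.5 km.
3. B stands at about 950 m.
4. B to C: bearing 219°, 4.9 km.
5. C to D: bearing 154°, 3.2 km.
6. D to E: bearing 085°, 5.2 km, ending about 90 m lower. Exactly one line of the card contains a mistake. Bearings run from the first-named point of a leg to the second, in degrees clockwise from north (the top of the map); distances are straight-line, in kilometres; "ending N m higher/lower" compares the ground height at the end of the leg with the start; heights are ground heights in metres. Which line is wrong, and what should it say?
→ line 3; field height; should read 830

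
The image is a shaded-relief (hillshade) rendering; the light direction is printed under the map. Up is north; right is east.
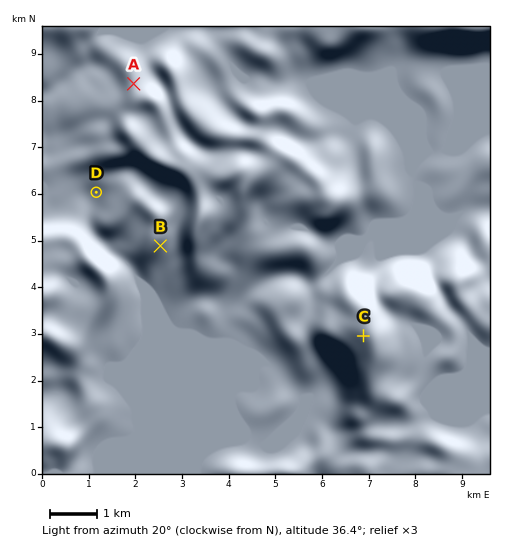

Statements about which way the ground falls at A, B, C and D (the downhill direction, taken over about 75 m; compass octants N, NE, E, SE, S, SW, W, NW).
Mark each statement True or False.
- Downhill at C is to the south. False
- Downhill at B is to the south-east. True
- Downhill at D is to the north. False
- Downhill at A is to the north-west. True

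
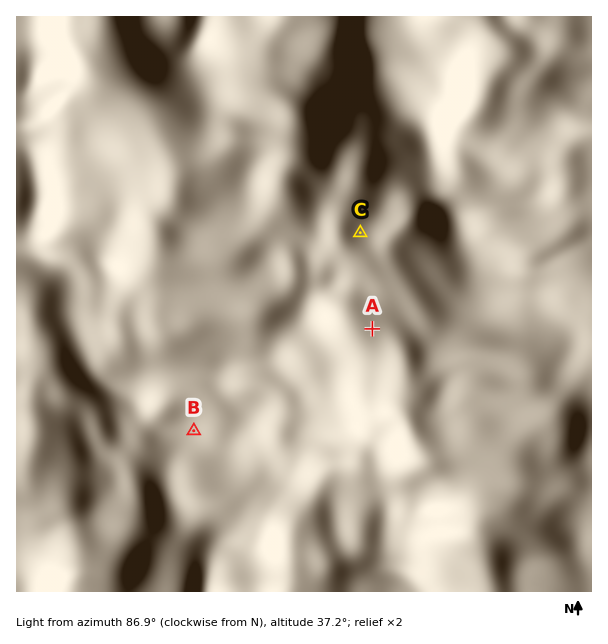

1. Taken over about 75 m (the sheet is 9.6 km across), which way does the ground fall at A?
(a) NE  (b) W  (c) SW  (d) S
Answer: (c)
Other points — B NE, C SW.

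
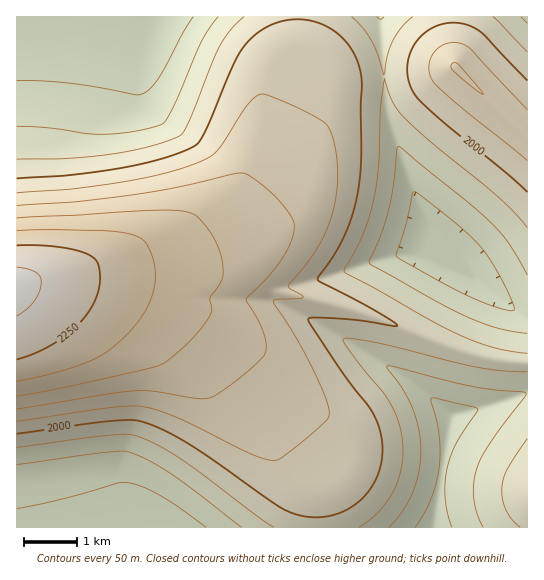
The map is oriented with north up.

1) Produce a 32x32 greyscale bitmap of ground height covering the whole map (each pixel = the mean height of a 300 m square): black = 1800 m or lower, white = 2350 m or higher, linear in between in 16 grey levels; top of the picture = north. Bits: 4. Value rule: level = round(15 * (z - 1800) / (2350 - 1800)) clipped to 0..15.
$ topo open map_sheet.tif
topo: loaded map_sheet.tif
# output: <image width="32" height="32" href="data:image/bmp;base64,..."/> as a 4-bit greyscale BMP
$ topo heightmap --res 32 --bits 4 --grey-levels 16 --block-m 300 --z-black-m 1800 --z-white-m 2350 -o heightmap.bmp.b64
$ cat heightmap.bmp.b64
<image width="32" height="32" href="data:image/bmp;base64,Qk12AgAAAAAAAHYAAAAoAAAAIAAAACAAAAABAAQAAAAAAAACAAATCwAAEwsAABAAAAAAAAAAAAAAABEREQAiIiIAMzMzAERERABVVVUAZmZmAHd3dwCIiIgAmZmZAKqqqgC7u7sAzMzMAN3d3QDu7u4A////ABERERERESM0VVVUQyESI0QRERERESI0RWZmZVQyEjNFIiIRERIjRVZmZmZUMhIzRSIiIiIjNFZmd3ZmZUISM0UzMzMjNEVmd3d3ZmVCEiNEVUREREVmd3d3d3ZlQhEjNGZmVVVmd3d3d3d2ZTIRIjOIh3d3d4iIh3d3ZlQyERIjqpmYiIiIiIiHd2VEMiIjM7u6qpmZmZiIh3ZVQyMzNETMy7uqqpmZiId2VDM0REVU3czLu6qpmZiHZUREVVVERN3czLuqqpmYdmVVVVVEMzLt3cy7uqqZiHZmZlVEMyIi7t3My7uqmYh3ZmVUMyIREu7d3Mu7qqmYd2VUQyIRARLd3czLu6qpmYdlQzIREAEjzMzMy7qqqZmIdlQyEQASI7u7u7u6qpmZiIdkMhERIjSZqqqqqqmZmYiHZUIREiNEiIiIiZmZmZiIh2VDISI0RWZmd3eIiIiIiIdlQyIzRFVVVVVWZneIiIh3ZUMjNEVmRERERFVmd4iHd2ZDM0VWZzMzMzM0RWd3d3dmQzRVZngyIiIiI0Vnd3d3ZURFVneIIiIiIiI0Vnd3d2VEVWd4hyIhERESNFZ3d3ZmVFZ4iHYREREREiRWZ3ZmZVRWeIdlEREREREjRWZmZmVEVnh2VRERERERI0VWZmZVRFZnZlQAAAAAARI0VWZlVDNFVlVD"/>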